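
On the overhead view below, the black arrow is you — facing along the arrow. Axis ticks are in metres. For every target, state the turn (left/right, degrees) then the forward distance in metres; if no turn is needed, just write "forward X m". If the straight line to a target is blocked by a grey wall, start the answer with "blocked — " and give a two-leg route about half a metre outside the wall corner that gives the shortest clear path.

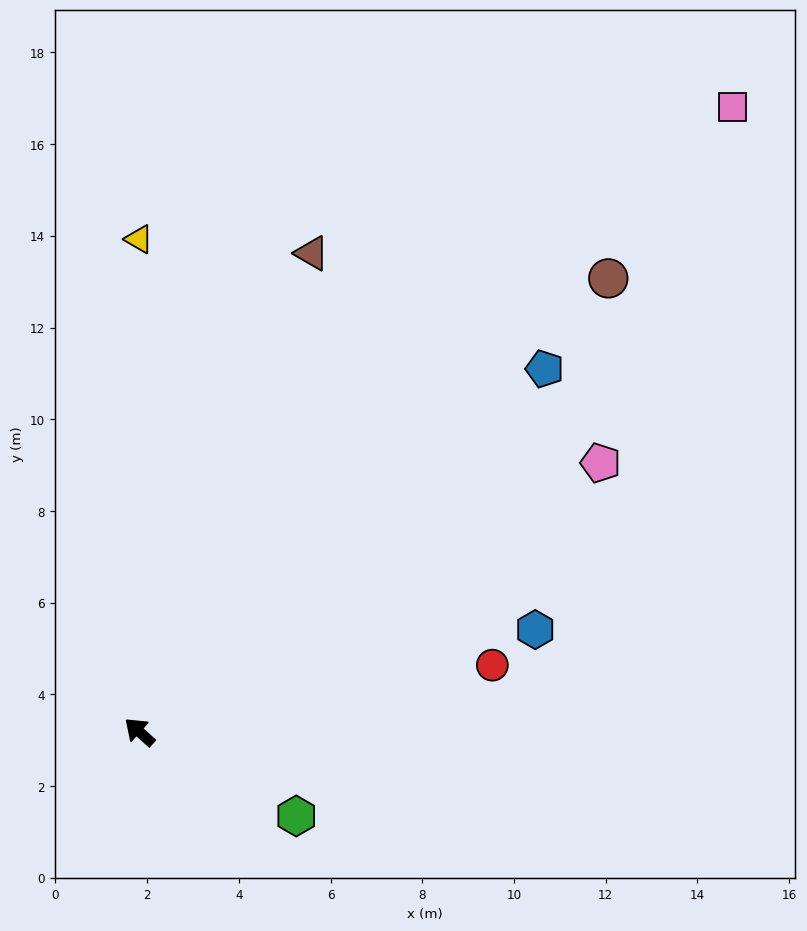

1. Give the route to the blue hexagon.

turn right 123°, forward 8.9 m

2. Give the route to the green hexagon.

turn right 166°, forward 3.9 m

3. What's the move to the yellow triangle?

turn right 48°, forward 10.7 m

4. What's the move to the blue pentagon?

turn right 96°, forward 11.9 m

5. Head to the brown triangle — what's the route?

turn right 68°, forward 11.1 m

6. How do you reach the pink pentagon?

turn right 108°, forward 11.6 m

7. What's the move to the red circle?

turn right 127°, forward 7.8 m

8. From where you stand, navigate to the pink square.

turn right 91°, forward 18.8 m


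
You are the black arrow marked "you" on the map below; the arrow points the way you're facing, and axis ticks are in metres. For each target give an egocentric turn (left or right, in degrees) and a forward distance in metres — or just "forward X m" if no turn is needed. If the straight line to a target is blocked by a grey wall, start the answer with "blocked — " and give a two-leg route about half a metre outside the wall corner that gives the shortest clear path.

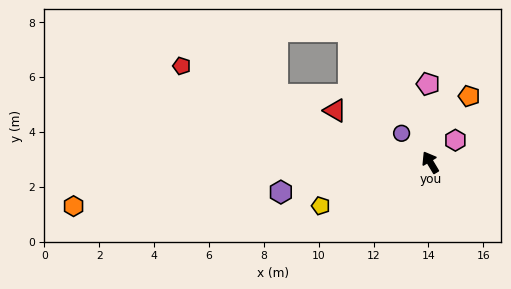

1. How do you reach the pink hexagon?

turn right 79°, forward 1.2 m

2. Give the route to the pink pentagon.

turn right 29°, forward 2.9 m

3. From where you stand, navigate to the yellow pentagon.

turn left 81°, forward 4.3 m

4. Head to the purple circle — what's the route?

turn left 14°, forward 1.5 m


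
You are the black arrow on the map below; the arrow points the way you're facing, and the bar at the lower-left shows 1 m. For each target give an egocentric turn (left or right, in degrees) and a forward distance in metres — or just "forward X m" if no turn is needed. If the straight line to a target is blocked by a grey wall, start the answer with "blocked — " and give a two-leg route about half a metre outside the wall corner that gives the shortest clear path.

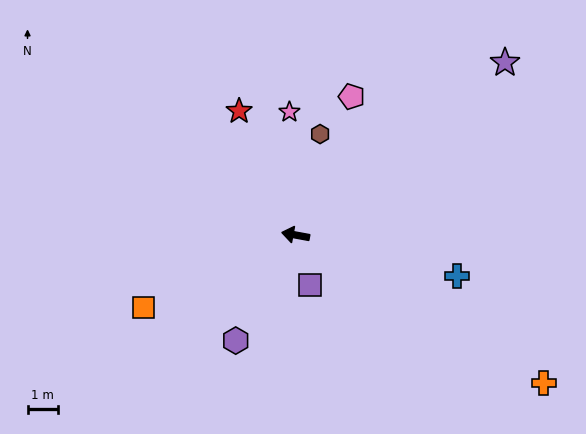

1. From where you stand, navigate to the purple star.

turn right 130°, forward 9.0 m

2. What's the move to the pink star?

turn right 77°, forward 4.1 m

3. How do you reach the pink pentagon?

turn right 102°, forward 5.0 m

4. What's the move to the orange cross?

turn left 160°, forward 9.6 m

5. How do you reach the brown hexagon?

turn right 93°, forward 3.5 m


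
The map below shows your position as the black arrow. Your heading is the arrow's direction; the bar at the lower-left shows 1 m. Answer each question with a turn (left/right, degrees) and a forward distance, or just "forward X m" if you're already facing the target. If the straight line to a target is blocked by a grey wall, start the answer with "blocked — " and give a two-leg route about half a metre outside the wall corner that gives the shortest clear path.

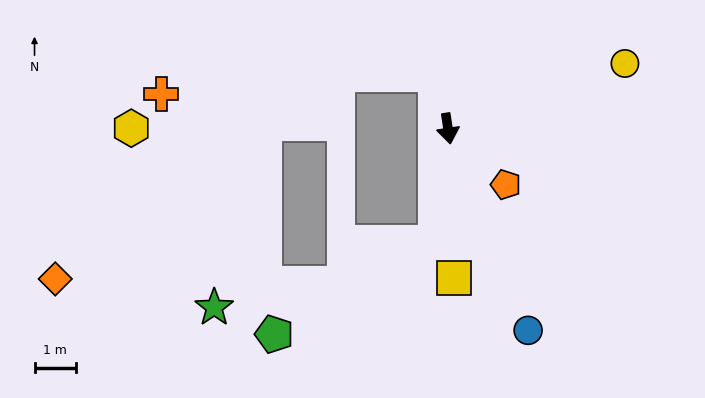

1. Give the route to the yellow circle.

turn left 102°, forward 4.6 m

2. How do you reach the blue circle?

turn left 13°, forward 5.3 m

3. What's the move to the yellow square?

turn right 6°, forward 3.6 m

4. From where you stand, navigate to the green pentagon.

blocked — turn right 15°, forward 2.8 m, then turn right 54°, forward 4.5 m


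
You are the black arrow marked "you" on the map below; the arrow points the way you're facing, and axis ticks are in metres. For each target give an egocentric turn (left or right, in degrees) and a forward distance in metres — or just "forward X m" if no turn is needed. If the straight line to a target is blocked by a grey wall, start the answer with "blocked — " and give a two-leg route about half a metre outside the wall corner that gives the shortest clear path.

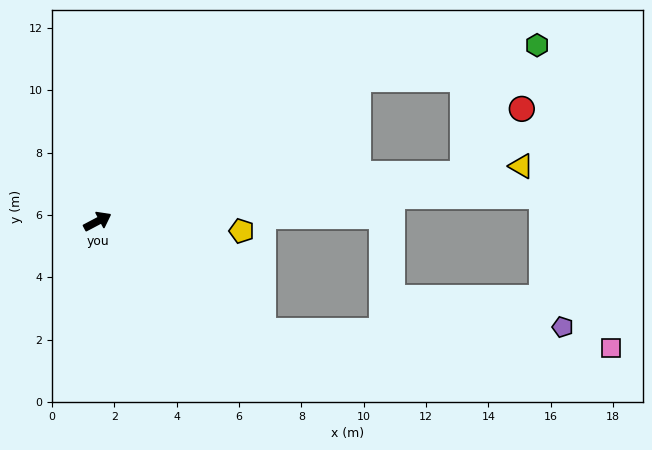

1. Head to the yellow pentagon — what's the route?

turn right 32°, forward 4.6 m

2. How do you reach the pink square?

blocked — turn right 61°, forward 6.4 m, then turn left 30°, forward 11.2 m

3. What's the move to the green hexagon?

blocked — forward 9.5 m, then turn right 17°, forward 5.8 m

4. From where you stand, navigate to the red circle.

blocked — turn right 20°, forward 11.8 m, then turn left 40°, forward 2.8 m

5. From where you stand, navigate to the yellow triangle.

turn right 20°, forward 13.7 m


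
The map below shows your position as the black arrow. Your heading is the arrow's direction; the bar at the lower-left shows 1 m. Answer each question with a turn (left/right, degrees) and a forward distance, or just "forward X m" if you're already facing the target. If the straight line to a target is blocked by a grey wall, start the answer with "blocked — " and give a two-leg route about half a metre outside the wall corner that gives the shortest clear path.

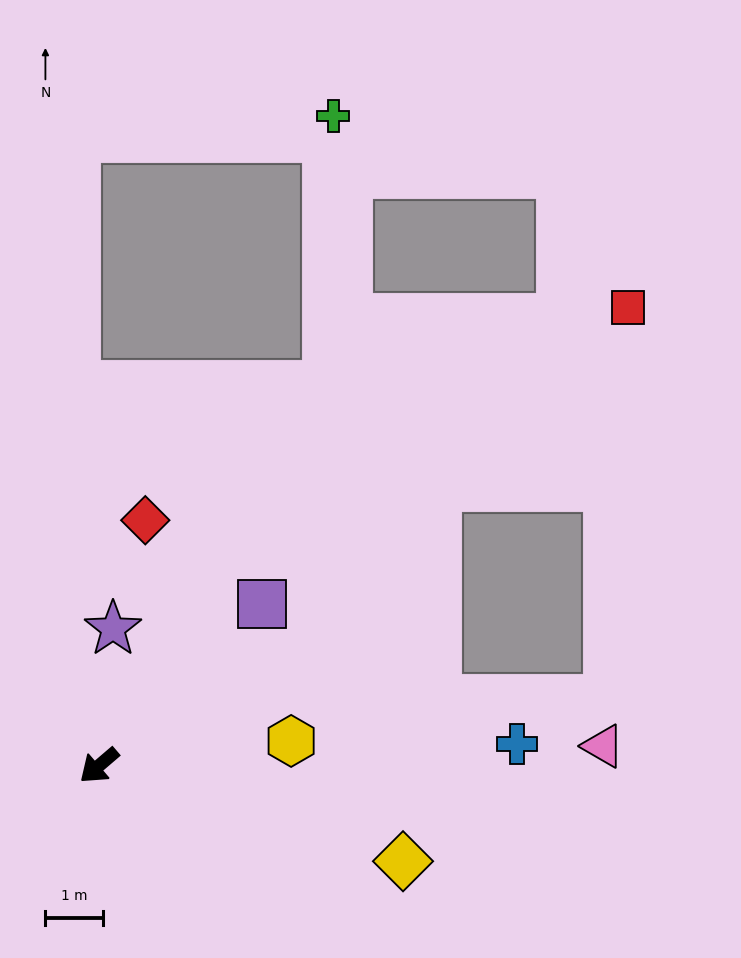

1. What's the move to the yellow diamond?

turn left 122°, forward 5.6 m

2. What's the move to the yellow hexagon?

turn left 147°, forward 3.4 m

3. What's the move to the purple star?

turn right 136°, forward 2.4 m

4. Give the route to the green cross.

blocked — turn right 161°, forward 7.7 m, then turn left 29°, forward 4.7 m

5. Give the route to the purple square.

turn right 176°, forward 4.0 m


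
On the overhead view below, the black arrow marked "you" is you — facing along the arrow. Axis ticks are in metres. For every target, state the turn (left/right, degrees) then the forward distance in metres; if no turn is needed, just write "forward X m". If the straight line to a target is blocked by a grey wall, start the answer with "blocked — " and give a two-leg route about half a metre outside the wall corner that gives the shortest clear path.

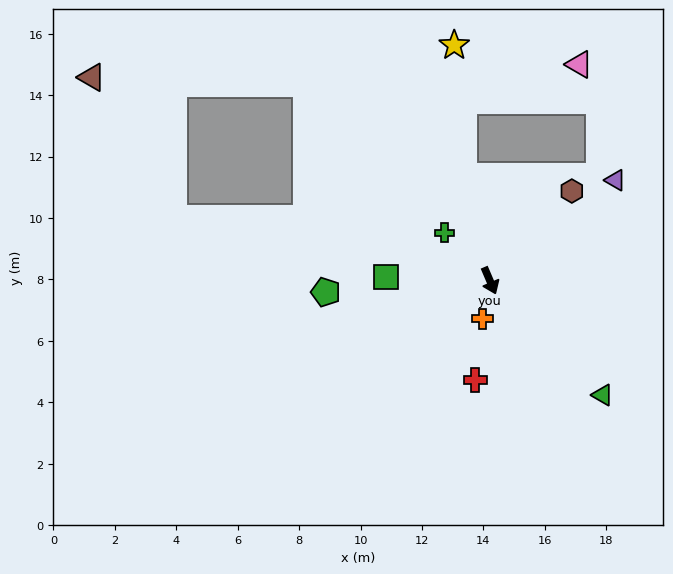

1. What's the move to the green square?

turn right 115°, forward 3.4 m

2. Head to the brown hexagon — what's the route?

turn left 114°, forward 4.0 m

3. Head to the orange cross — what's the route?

turn right 34°, forward 1.3 m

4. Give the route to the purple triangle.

turn left 106°, forward 5.2 m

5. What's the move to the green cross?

turn right 160°, forward 2.1 m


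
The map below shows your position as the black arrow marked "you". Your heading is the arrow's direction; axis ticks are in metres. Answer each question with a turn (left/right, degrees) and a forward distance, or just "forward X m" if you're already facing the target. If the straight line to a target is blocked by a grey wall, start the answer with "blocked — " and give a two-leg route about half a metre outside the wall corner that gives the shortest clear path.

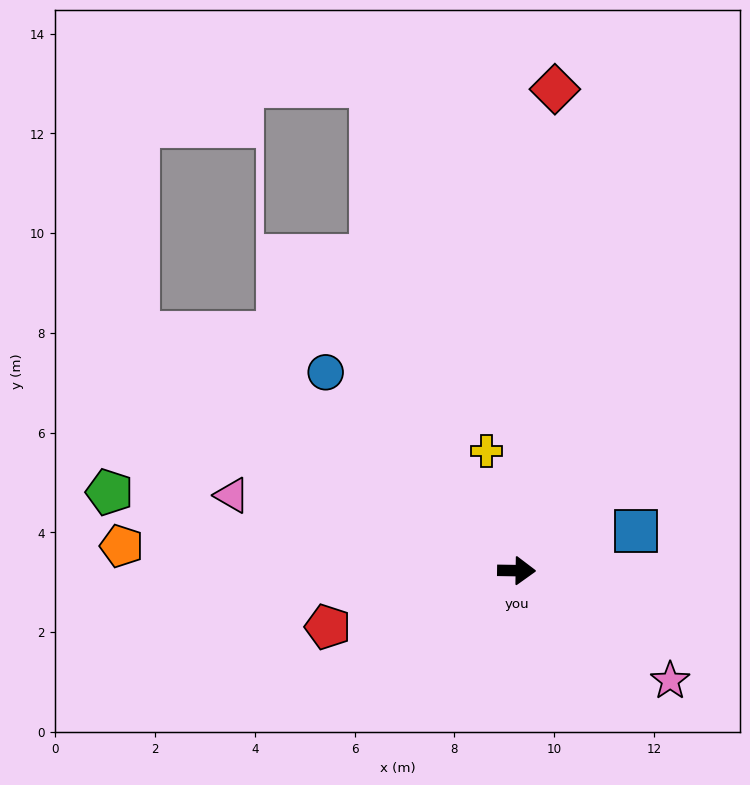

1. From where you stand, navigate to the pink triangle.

turn left 166°, forward 5.9 m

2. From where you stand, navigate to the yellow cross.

turn left 105°, forward 2.5 m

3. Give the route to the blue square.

turn left 19°, forward 2.5 m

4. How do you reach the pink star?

turn right 35°, forward 3.8 m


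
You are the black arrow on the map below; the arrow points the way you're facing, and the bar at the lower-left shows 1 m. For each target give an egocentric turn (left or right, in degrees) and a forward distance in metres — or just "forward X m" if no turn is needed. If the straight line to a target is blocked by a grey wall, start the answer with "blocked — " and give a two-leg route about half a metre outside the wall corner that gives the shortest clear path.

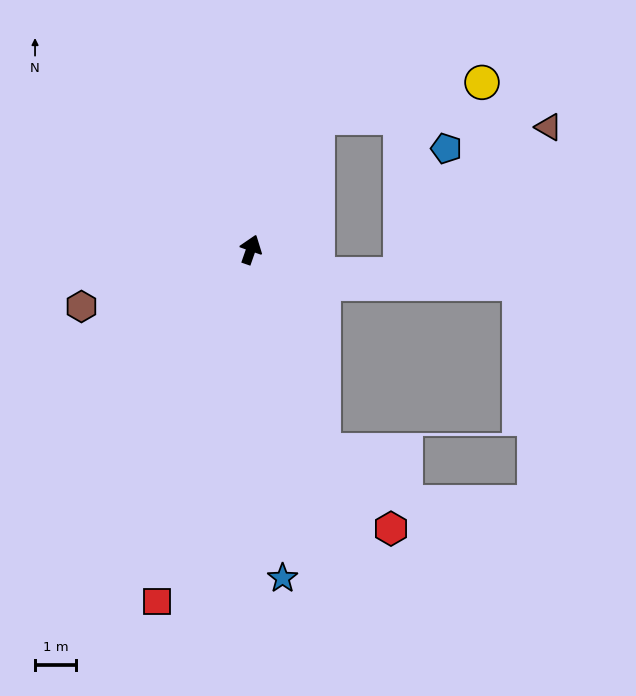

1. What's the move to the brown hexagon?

turn left 128°, forward 4.4 m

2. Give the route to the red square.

turn right 176°, forward 9.0 m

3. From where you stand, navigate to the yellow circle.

blocked — turn right 8°, forward 3.6 m, then turn right 51°, forward 4.1 m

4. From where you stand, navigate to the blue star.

turn right 155°, forward 8.1 m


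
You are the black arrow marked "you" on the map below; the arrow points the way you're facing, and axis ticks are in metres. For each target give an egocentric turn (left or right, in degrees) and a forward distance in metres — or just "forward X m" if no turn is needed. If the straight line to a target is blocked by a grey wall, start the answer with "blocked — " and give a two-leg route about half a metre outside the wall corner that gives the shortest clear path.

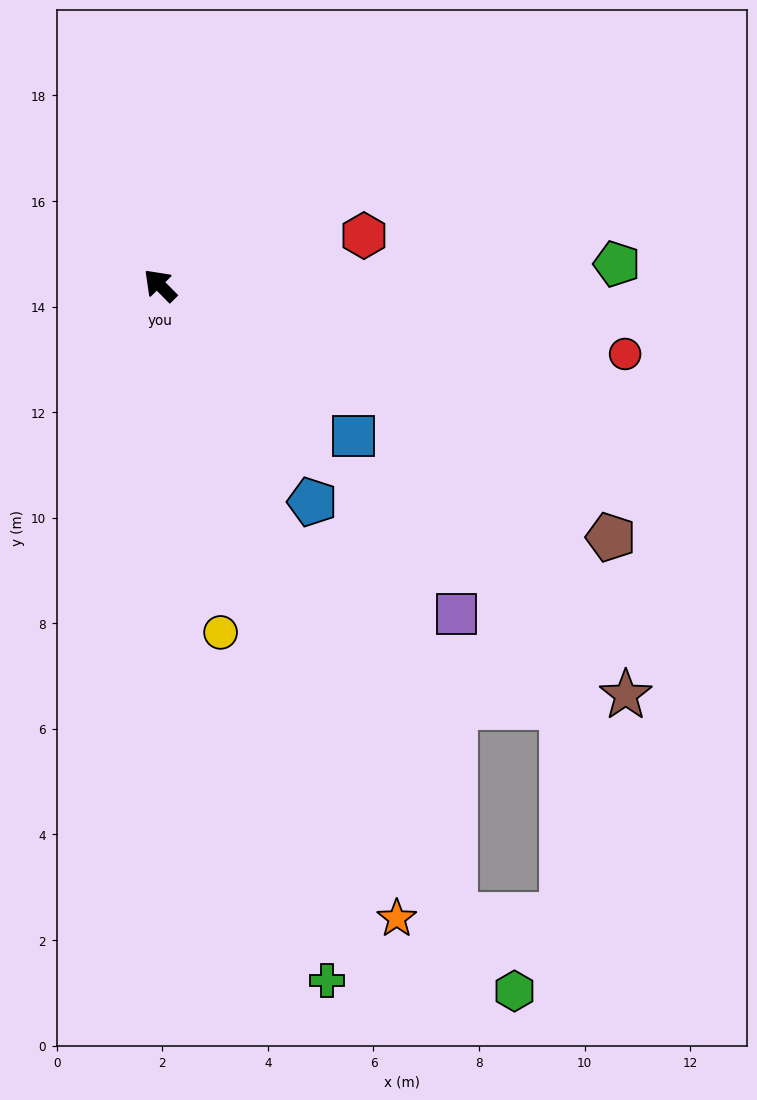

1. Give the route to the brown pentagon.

turn right 164°, forward 9.8 m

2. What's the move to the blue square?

turn right 173°, forward 4.6 m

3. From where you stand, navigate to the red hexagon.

turn right 121°, forward 4.0 m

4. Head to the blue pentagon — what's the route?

turn left 170°, forward 5.0 m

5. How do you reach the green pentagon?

turn right 132°, forward 8.7 m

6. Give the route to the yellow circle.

turn left 145°, forward 6.7 m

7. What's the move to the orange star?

turn left 156°, forward 12.8 m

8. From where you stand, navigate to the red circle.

turn right 143°, forward 8.9 m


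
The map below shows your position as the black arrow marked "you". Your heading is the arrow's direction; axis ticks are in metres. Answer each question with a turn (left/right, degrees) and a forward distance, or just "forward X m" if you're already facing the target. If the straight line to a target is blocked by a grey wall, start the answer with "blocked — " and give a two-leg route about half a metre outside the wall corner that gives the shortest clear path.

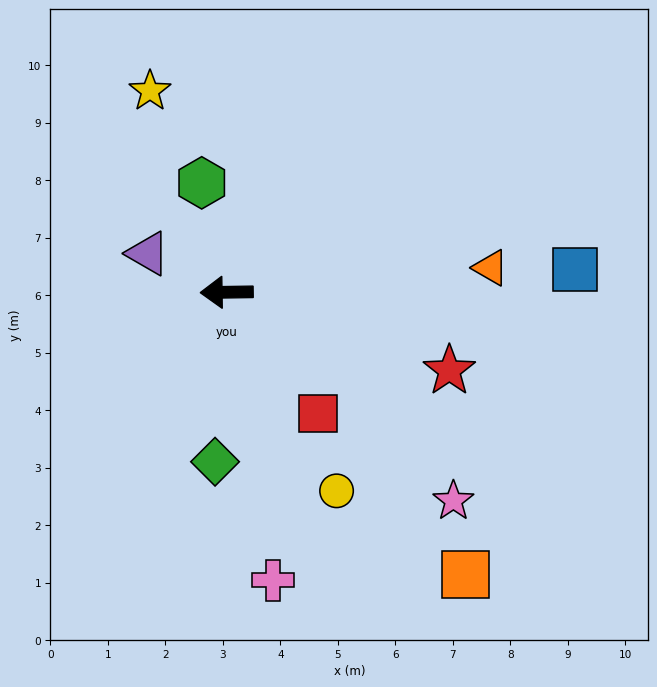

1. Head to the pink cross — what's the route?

turn left 98°, forward 5.1 m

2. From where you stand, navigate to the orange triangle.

turn right 176°, forward 4.6 m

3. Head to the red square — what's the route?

turn left 126°, forward 2.6 m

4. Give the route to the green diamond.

turn left 85°, forward 3.0 m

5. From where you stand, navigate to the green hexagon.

turn right 78°, forward 2.0 m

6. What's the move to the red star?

turn left 160°, forward 4.1 m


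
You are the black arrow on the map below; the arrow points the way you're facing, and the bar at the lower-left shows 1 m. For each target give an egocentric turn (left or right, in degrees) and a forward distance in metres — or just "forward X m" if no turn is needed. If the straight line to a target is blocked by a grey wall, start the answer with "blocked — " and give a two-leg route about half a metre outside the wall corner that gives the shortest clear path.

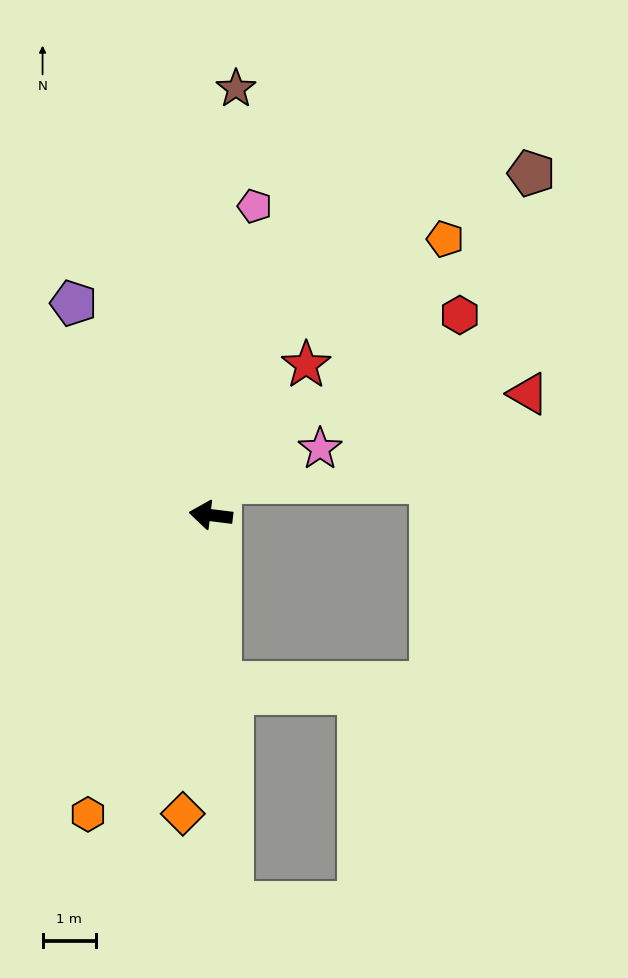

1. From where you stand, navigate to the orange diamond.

turn left 92°, forward 5.6 m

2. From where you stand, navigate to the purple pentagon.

turn right 50°, forward 4.8 m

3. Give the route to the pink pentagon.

turn right 91°, forward 5.9 m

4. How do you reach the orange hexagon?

turn left 75°, forward 6.1 m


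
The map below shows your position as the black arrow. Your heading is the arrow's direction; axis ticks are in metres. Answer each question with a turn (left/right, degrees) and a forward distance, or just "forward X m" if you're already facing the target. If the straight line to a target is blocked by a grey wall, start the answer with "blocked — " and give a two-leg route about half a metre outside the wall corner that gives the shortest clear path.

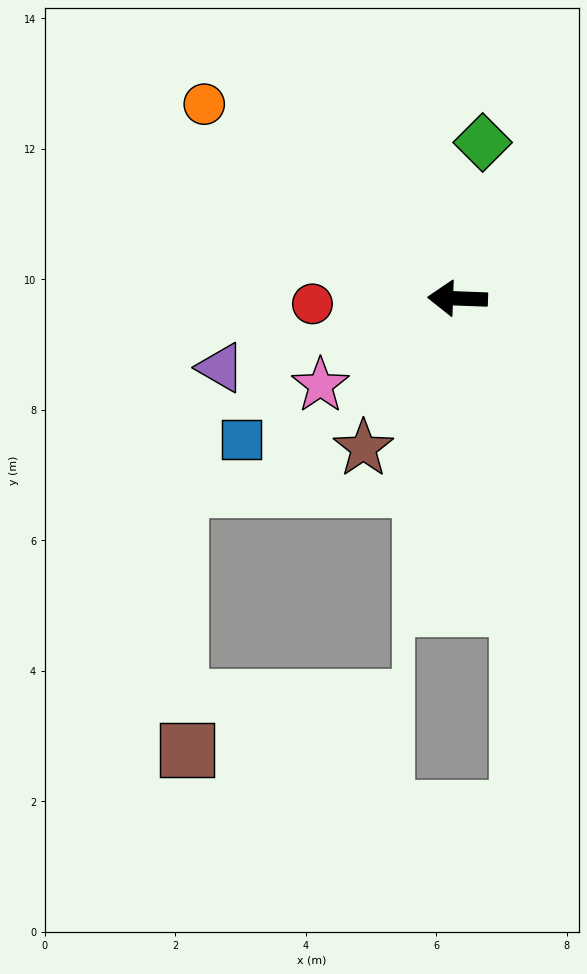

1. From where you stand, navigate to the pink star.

turn left 34°, forward 2.5 m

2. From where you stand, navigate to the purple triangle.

turn left 18°, forward 3.8 m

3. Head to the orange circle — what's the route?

turn right 35°, forward 4.9 m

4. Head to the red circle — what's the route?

turn left 4°, forward 2.2 m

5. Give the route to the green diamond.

turn right 97°, forward 2.4 m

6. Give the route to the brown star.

turn left 60°, forward 2.7 m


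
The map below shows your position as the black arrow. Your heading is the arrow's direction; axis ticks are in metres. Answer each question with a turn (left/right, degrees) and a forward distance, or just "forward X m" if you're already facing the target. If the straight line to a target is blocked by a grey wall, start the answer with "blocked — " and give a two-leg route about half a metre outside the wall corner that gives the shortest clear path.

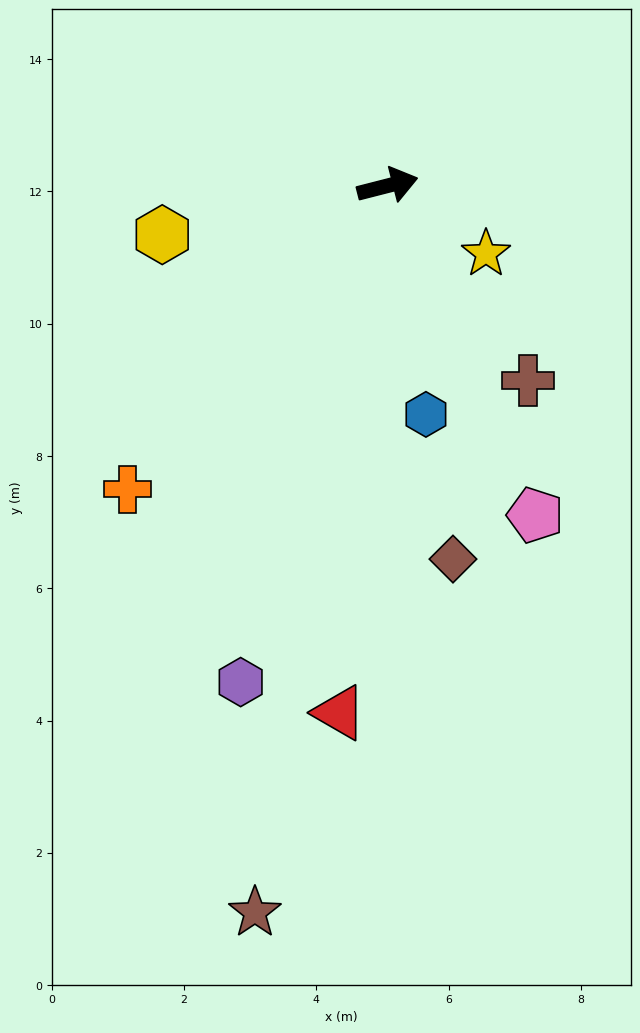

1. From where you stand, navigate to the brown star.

turn right 115°, forward 11.2 m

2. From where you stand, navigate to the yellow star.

turn right 49°, forward 1.8 m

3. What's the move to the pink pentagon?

turn right 80°, forward 5.5 m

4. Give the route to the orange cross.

turn right 145°, forward 6.0 m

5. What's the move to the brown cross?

turn right 69°, forward 3.6 m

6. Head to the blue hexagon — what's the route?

turn right 95°, forward 3.5 m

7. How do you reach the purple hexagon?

turn right 121°, forward 7.8 m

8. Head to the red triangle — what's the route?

turn right 110°, forward 8.0 m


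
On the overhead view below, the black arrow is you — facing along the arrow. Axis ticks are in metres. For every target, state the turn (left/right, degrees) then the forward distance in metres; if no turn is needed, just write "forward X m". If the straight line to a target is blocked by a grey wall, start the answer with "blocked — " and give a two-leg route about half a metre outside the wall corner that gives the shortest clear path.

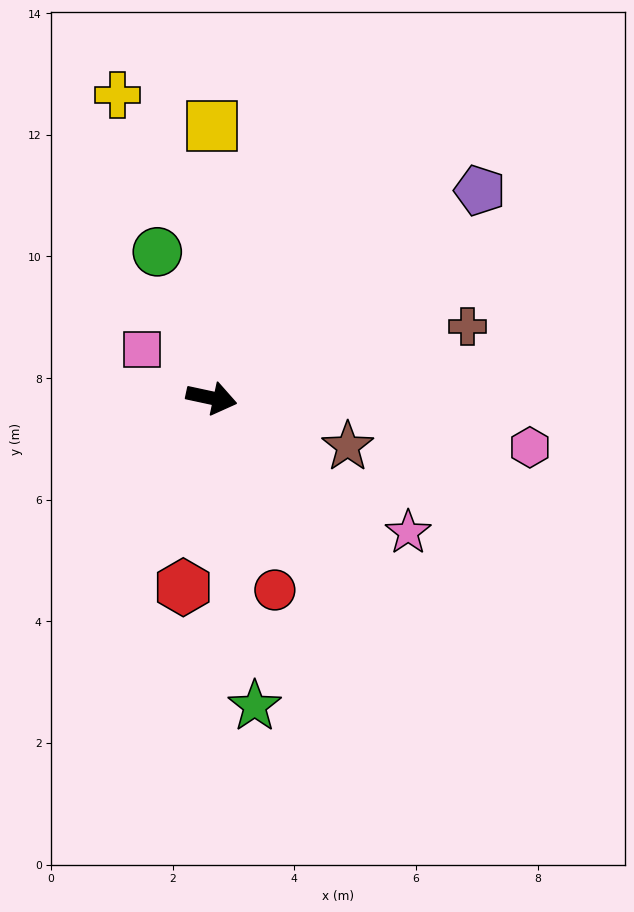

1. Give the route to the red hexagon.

turn right 86°, forward 3.1 m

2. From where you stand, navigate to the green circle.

turn left 123°, forward 2.6 m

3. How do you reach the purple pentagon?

turn left 50°, forward 5.6 m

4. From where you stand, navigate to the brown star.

turn right 7°, forward 2.4 m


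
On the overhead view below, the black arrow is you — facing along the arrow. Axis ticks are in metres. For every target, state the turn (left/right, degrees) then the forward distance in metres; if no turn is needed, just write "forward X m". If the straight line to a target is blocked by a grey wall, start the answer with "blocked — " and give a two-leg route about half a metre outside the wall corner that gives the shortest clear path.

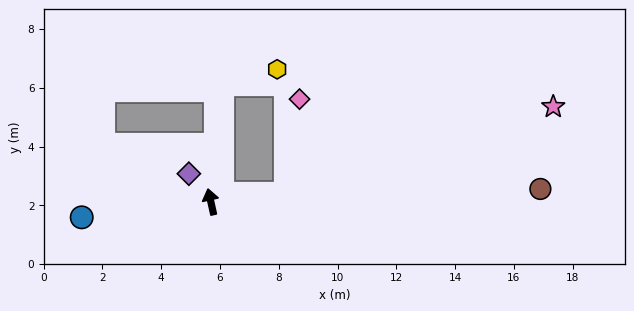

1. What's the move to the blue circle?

turn left 84°, forward 4.4 m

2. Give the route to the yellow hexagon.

blocked — turn right 18°, forward 4.0 m, then turn right 70°, forward 1.9 m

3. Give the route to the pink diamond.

blocked — turn right 97°, forward 2.6 m, then turn left 76°, forward 3.3 m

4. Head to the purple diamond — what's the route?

turn left 26°, forward 1.2 m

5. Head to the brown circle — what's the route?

turn right 100°, forward 11.2 m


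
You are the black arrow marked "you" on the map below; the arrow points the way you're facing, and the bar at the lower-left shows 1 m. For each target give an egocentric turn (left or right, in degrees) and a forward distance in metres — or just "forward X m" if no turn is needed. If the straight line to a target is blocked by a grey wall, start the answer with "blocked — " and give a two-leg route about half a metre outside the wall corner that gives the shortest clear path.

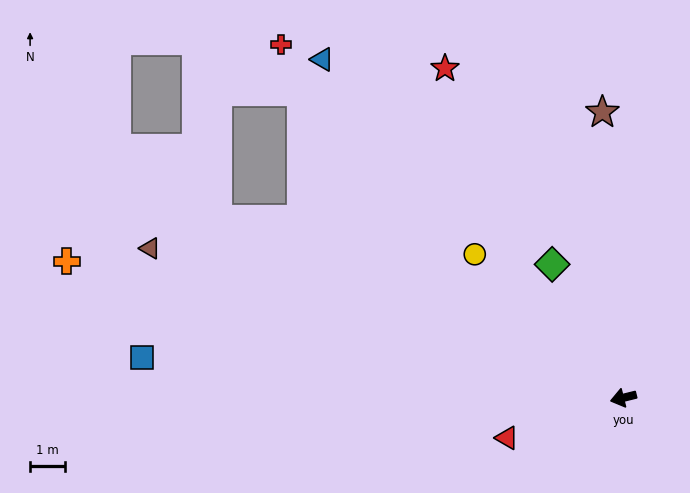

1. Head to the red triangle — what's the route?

turn left 5°, forward 3.6 m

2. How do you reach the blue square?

turn right 19°, forward 14.0 m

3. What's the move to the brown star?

turn right 100°, forward 8.3 m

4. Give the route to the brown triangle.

turn right 31°, forward 14.4 m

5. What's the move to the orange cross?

turn right 28°, forward 16.6 m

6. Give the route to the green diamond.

turn right 76°, forward 4.4 m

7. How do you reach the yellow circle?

turn right 58°, forward 6.0 m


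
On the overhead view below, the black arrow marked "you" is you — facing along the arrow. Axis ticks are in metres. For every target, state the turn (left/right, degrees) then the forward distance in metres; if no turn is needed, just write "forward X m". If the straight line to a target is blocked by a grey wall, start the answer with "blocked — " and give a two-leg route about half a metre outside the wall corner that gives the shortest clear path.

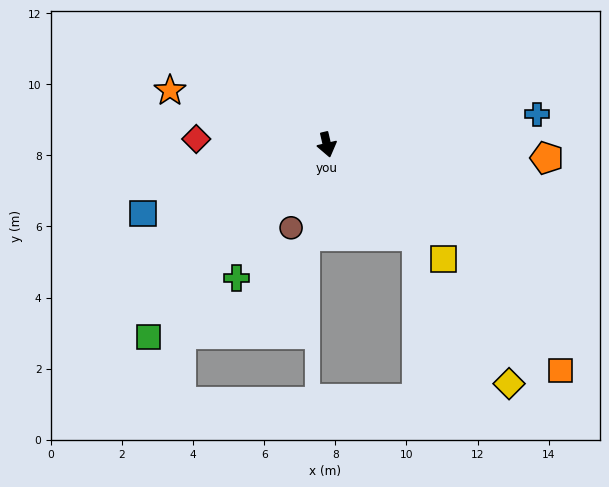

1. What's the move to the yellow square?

turn left 32°, forward 4.6 m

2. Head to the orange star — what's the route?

turn right 122°, forward 4.7 m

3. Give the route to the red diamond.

turn right 106°, forward 3.7 m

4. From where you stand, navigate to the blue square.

turn right 83°, forward 5.5 m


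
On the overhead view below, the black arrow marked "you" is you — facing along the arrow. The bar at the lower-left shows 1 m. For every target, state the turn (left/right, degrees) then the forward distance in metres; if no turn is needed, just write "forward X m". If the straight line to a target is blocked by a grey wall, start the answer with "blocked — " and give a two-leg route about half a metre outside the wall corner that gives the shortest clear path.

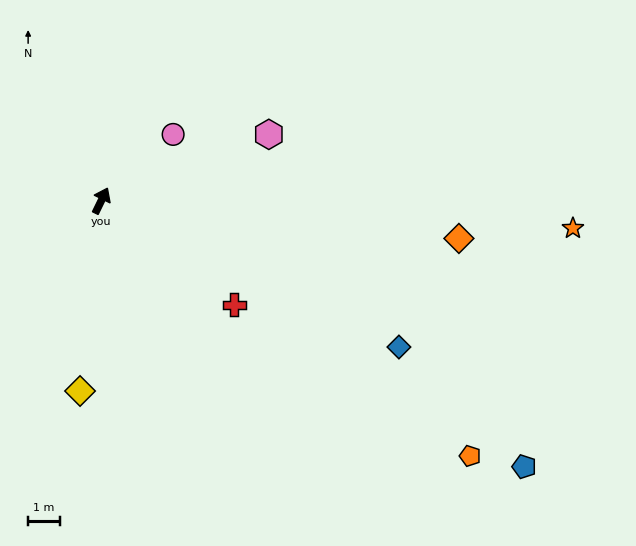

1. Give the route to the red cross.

turn right 102°, forward 5.3 m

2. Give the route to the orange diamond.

turn right 70°, forward 11.2 m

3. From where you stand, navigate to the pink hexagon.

turn right 42°, forward 5.6 m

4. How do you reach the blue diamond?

turn right 90°, forward 10.4 m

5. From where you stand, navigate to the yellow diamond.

turn right 160°, forward 6.0 m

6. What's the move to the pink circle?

turn right 21°, forward 3.1 m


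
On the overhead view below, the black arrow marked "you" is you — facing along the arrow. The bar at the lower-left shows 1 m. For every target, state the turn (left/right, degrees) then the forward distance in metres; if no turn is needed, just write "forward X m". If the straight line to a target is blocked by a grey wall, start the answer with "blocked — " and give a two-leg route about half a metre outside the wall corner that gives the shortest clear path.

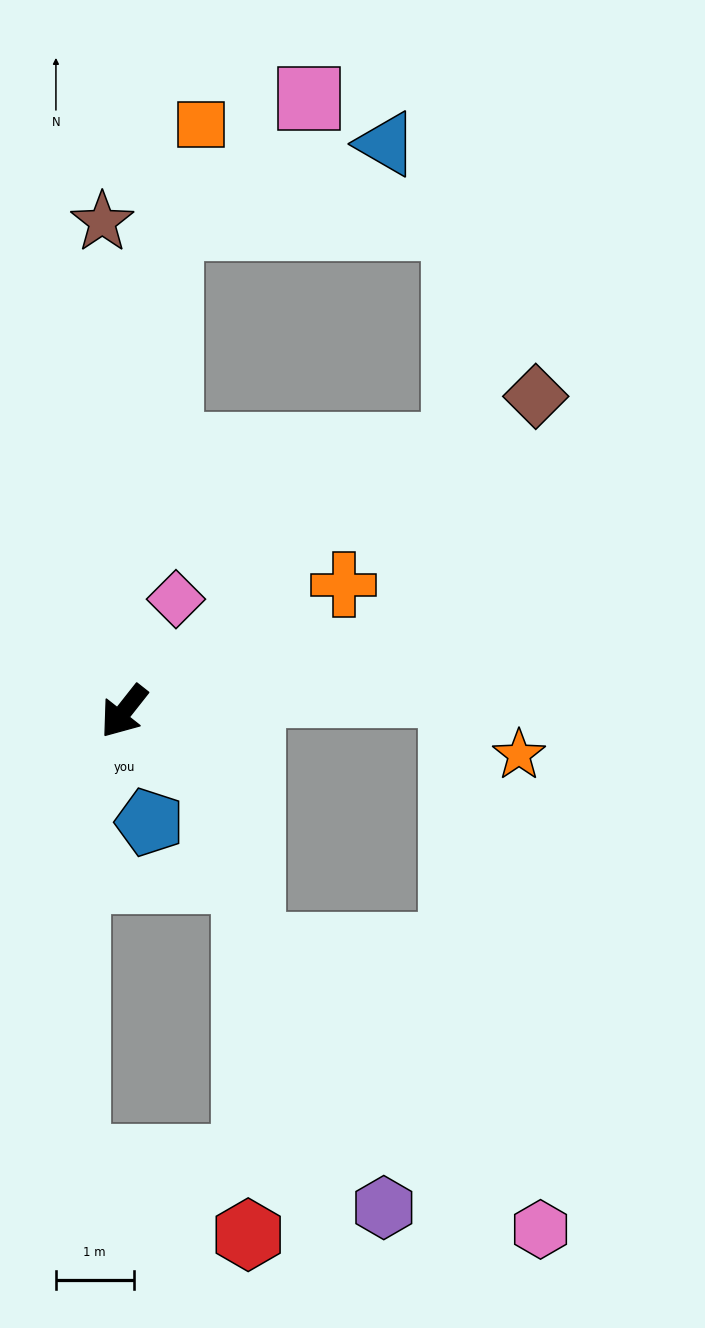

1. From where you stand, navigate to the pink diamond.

turn right 167°, forward 1.6 m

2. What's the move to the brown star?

turn right 139°, forward 6.3 m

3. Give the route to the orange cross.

turn left 158°, forward 3.3 m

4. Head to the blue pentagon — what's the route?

turn left 51°, forward 1.5 m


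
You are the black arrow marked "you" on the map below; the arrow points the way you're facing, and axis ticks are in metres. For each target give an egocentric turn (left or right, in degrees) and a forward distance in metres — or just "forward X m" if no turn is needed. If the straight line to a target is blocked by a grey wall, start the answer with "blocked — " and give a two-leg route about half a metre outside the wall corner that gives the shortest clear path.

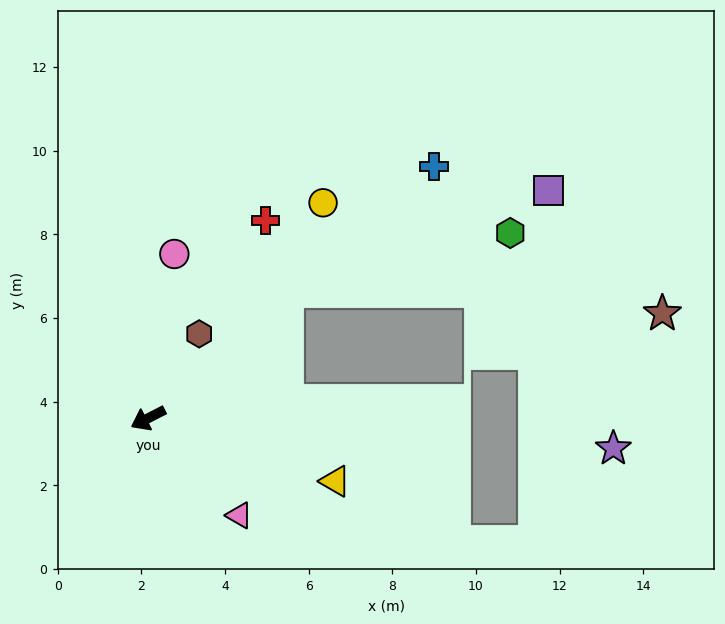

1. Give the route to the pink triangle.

turn left 106°, forward 3.2 m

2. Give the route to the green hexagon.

blocked — turn right 164°, forward 4.5 m, then turn right 29°, forward 5.5 m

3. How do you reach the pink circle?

turn right 126°, forward 4.0 m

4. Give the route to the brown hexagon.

turn right 148°, forward 2.4 m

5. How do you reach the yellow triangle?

turn left 134°, forward 4.7 m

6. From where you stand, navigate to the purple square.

blocked — turn right 164°, forward 4.5 m, then turn right 22°, forward 6.7 m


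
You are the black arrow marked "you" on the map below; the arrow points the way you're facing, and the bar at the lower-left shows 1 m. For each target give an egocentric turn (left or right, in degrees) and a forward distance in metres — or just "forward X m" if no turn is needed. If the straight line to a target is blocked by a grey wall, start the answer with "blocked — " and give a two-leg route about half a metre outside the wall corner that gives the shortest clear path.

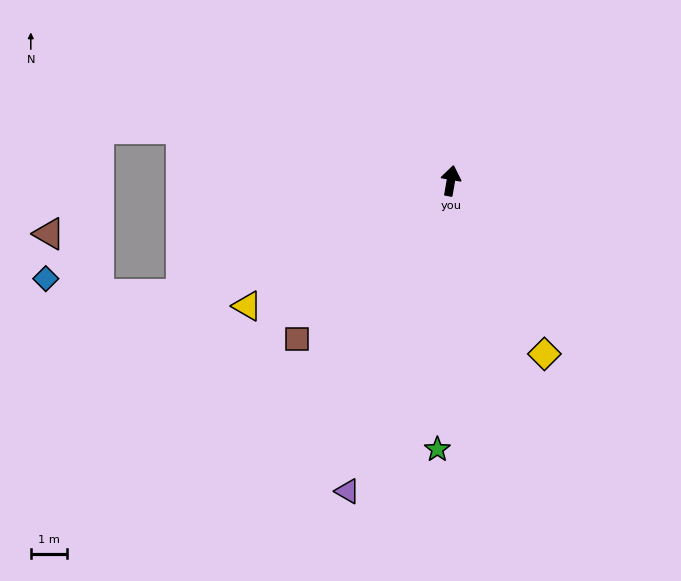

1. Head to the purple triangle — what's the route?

turn left 171°, forward 9.1 m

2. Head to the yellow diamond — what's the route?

turn right 142°, forward 5.5 m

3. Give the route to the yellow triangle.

turn left 131°, forward 6.6 m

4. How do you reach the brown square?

turn left 146°, forward 6.1 m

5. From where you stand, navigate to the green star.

turn right 173°, forward 7.4 m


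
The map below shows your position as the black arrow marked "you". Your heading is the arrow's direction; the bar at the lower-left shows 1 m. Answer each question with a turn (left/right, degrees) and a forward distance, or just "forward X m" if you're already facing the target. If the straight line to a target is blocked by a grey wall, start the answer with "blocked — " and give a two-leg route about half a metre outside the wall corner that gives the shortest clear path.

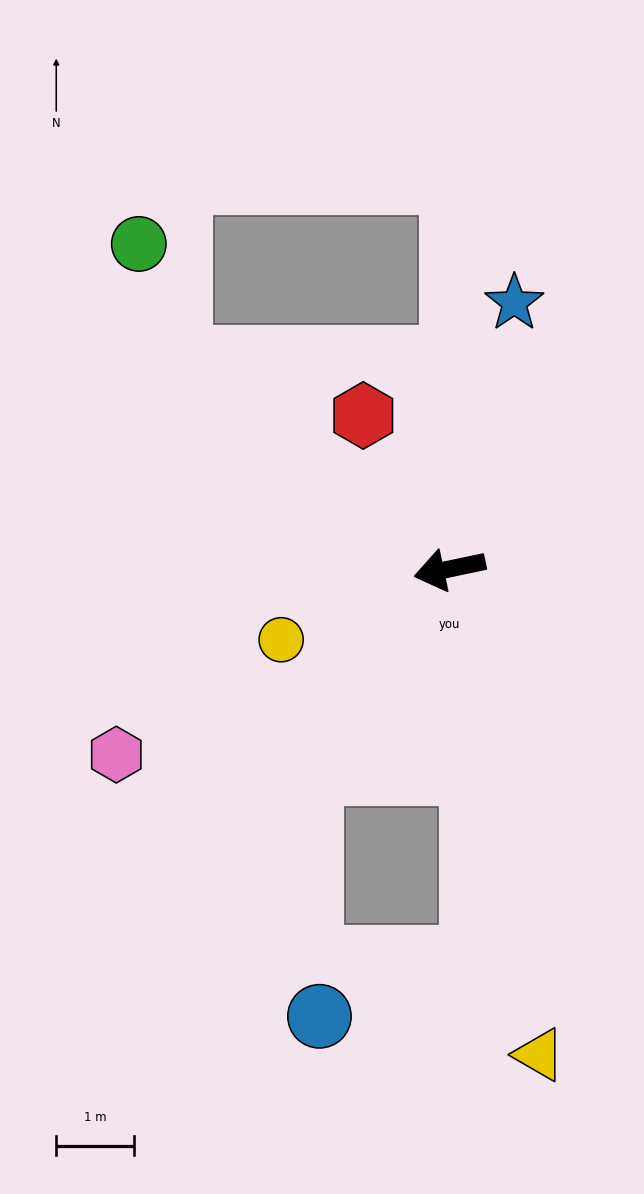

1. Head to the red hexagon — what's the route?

turn right 73°, forward 2.3 m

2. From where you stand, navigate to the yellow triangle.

turn left 89°, forward 6.3 m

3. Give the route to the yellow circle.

turn left 11°, forward 2.3 m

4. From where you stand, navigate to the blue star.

turn right 116°, forward 3.5 m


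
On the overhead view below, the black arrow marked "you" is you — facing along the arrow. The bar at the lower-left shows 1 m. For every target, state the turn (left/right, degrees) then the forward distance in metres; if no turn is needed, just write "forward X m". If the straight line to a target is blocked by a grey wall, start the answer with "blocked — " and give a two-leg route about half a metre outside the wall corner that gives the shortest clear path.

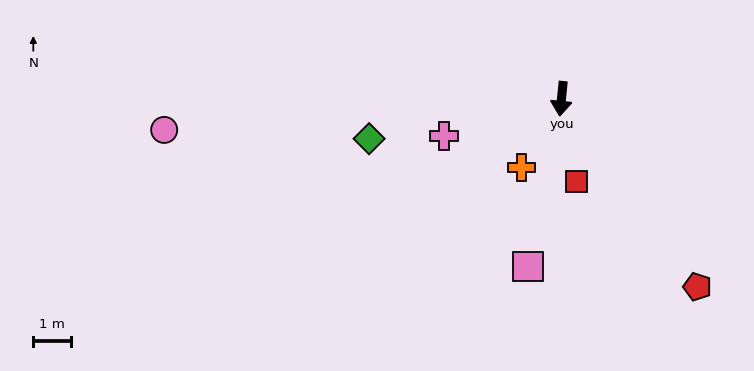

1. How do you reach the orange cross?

turn right 24°, forward 2.1 m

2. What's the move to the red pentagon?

turn left 42°, forward 6.2 m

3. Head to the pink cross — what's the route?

turn right 67°, forward 3.3 m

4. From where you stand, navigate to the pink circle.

turn right 80°, forward 10.6 m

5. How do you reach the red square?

turn left 16°, forward 2.2 m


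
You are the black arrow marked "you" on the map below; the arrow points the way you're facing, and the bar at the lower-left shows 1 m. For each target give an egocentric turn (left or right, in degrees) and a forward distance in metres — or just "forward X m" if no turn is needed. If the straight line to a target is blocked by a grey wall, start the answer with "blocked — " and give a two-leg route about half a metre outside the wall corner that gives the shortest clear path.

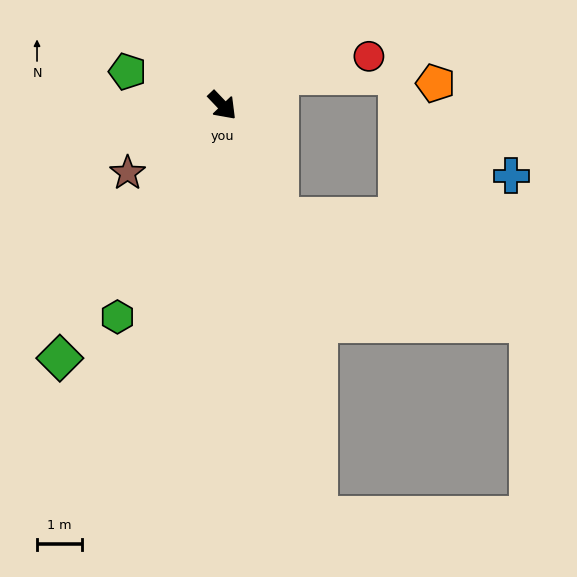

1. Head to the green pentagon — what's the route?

turn right 153°, forward 2.3 m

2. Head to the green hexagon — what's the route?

turn right 70°, forward 5.3 m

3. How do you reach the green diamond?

turn right 76°, forward 6.7 m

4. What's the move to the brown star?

turn right 98°, forward 2.6 m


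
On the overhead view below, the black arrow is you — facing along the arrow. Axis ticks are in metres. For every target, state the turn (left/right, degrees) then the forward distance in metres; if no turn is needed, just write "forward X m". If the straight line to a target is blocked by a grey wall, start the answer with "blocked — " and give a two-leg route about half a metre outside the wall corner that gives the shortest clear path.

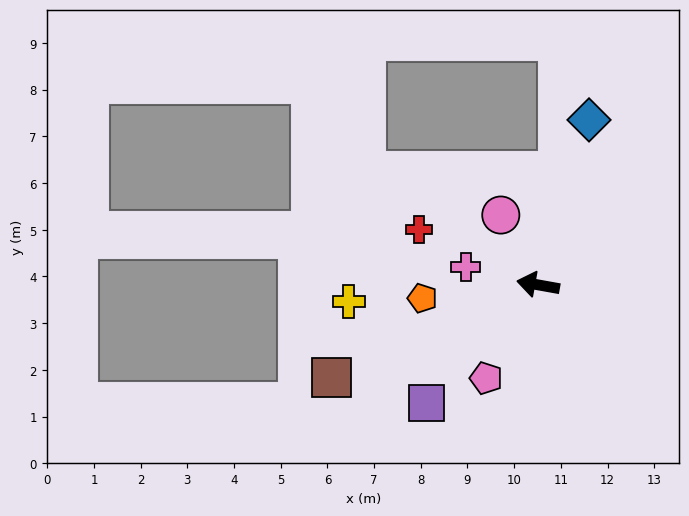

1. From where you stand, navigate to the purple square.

turn left 57°, forward 3.5 m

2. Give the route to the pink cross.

turn right 4°, forward 1.6 m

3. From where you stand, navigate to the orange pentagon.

turn left 17°, forward 2.5 m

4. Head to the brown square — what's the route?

turn left 34°, forward 4.9 m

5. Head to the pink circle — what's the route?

turn right 52°, forward 1.7 m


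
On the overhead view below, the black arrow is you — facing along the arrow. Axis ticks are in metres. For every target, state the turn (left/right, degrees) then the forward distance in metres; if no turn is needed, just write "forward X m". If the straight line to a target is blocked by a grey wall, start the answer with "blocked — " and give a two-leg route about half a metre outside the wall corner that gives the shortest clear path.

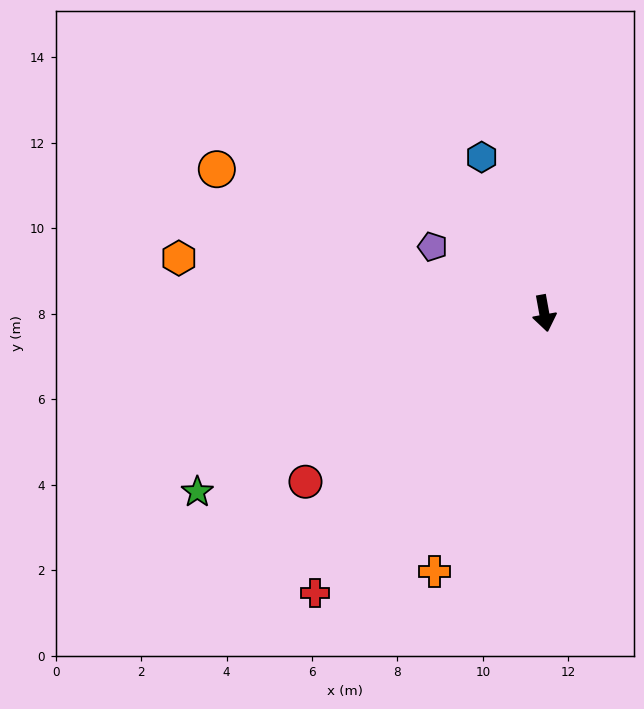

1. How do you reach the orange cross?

turn right 33°, forward 6.6 m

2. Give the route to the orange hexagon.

turn right 109°, forward 8.6 m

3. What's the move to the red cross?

turn right 50°, forward 8.5 m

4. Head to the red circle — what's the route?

turn right 65°, forward 6.8 m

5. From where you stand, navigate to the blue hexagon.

turn right 168°, forward 3.9 m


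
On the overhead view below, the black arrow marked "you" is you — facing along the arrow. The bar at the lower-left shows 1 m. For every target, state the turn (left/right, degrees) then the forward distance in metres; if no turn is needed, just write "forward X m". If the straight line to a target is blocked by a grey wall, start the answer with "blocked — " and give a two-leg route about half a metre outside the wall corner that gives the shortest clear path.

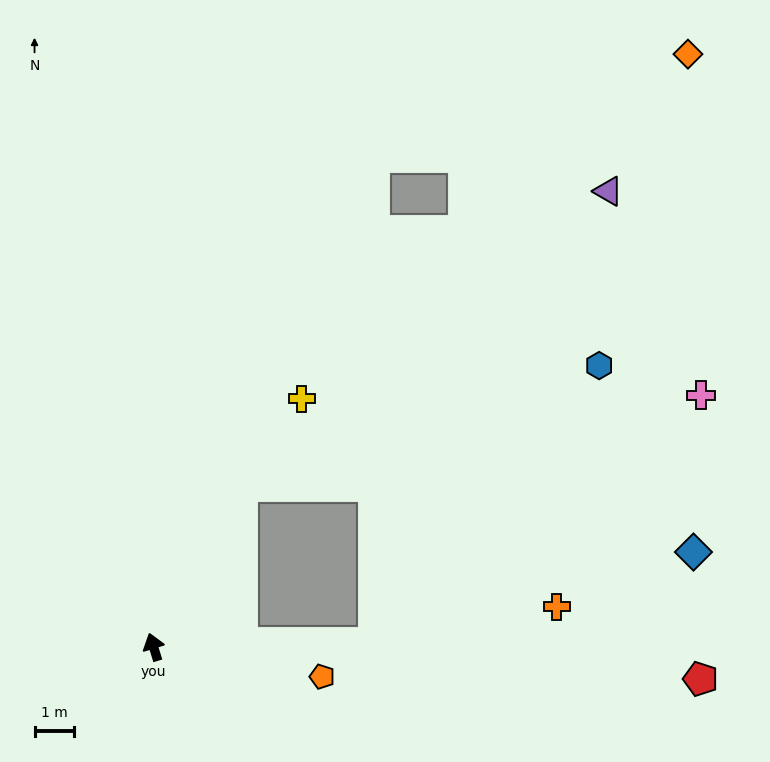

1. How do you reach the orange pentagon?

turn right 117°, forward 4.4 m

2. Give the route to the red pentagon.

turn right 111°, forward 14.1 m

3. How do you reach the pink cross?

blocked — turn right 106°, forward 5.7 m, then turn left 36°, forward 10.5 m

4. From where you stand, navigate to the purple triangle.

blocked — turn right 46°, forward 4.7 m, then turn right 22°, forward 12.1 m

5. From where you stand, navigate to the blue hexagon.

blocked — turn right 46°, forward 4.7 m, then turn right 43°, forward 9.7 m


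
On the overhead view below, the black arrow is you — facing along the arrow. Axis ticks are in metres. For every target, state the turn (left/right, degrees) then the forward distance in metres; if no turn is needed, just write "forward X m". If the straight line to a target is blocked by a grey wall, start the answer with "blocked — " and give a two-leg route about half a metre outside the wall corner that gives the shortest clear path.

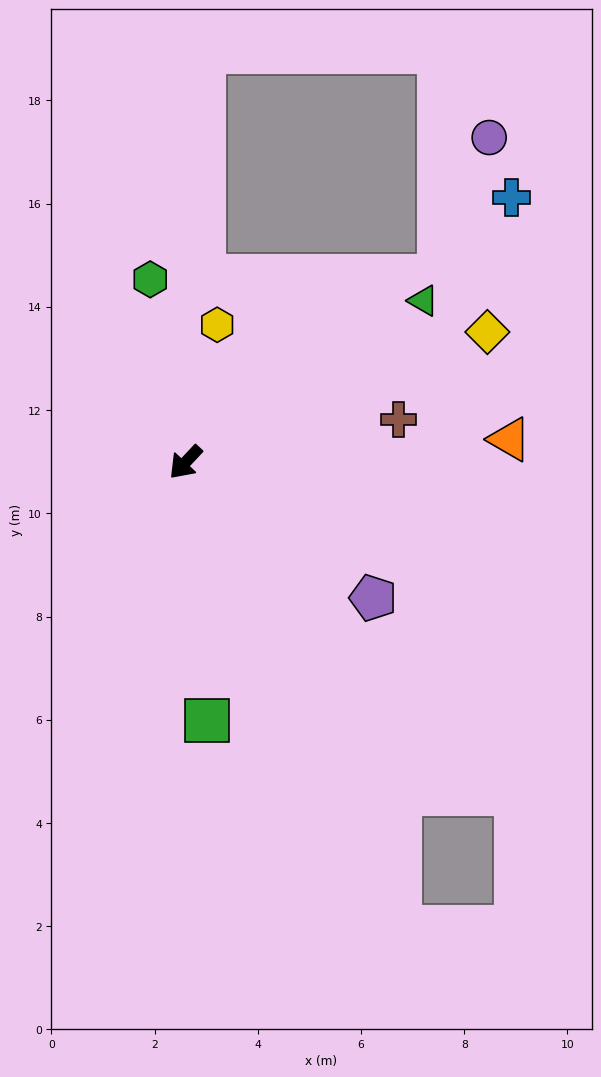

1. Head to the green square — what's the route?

turn left 48°, forward 5.0 m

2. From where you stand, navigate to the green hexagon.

turn right 126°, forward 3.6 m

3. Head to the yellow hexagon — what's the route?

turn right 150°, forward 2.7 m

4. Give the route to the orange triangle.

turn left 137°, forward 6.3 m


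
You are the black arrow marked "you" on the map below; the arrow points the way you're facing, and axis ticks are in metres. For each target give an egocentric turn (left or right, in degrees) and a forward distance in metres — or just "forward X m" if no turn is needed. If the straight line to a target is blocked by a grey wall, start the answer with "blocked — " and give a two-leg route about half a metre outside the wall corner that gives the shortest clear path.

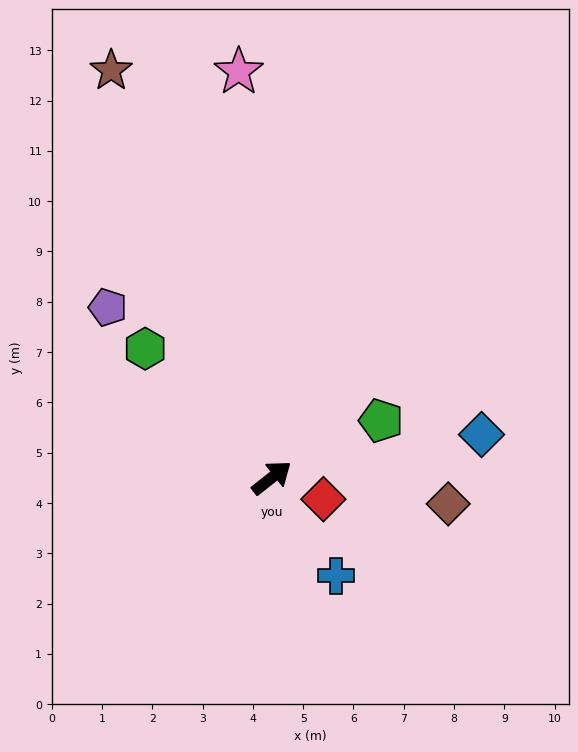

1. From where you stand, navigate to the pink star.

turn left 56°, forward 8.1 m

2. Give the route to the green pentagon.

turn right 11°, forward 2.5 m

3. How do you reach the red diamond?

turn right 61°, forward 1.1 m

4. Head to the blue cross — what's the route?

turn right 95°, forward 2.3 m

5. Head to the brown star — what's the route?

turn left 73°, forward 8.7 m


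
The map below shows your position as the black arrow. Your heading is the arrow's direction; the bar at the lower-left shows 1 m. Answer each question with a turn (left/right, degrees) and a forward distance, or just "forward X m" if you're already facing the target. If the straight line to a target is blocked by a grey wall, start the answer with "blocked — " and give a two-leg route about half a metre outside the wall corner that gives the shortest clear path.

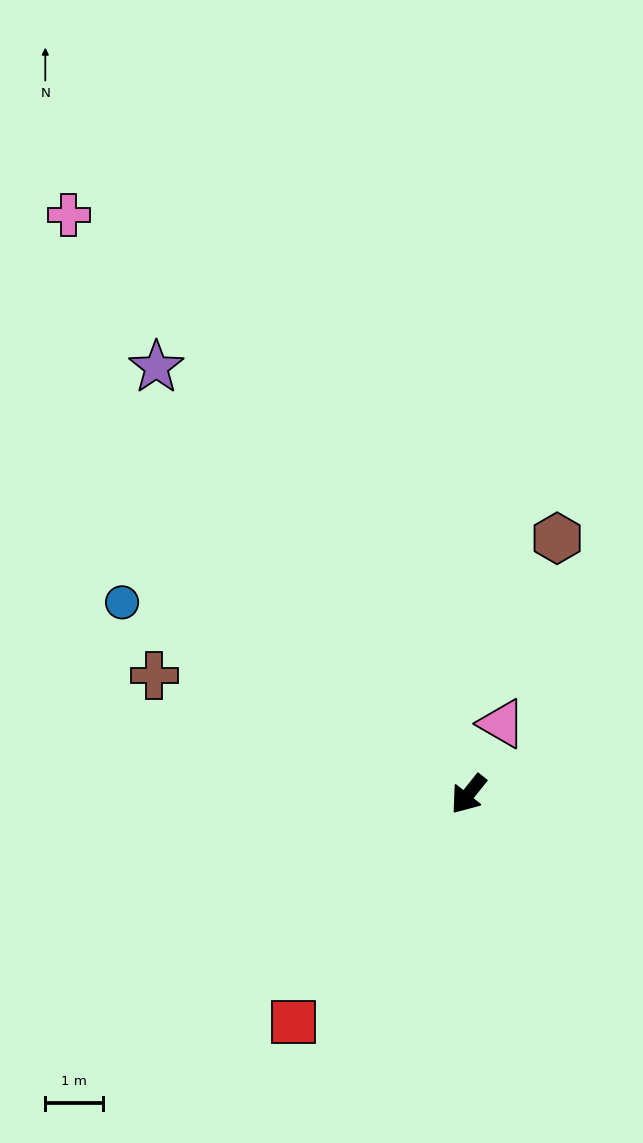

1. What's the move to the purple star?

turn right 105°, forward 9.2 m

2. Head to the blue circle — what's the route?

turn right 80°, forward 6.9 m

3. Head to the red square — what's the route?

forward 5.0 m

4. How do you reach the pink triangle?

turn right 167°, forward 1.4 m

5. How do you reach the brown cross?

turn right 72°, forward 5.8 m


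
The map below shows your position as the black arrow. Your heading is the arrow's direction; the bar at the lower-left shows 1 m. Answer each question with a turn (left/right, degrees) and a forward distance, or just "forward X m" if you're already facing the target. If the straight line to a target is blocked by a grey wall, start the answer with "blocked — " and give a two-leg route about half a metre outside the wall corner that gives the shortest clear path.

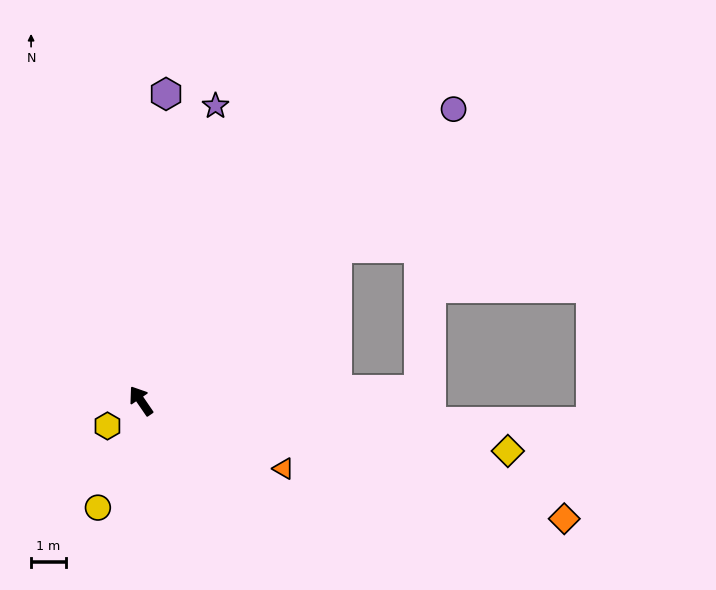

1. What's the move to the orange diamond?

turn right 140°, forward 12.6 m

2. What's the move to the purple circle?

turn right 81°, forward 12.3 m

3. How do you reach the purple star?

turn right 49°, forward 8.7 m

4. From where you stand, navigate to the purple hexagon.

turn right 39°, forward 8.8 m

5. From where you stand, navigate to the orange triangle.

turn right 150°, forward 4.5 m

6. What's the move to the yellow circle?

turn left 124°, forward 3.3 m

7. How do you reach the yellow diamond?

turn right 132°, forward 10.6 m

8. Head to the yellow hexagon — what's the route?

turn left 93°, forward 1.2 m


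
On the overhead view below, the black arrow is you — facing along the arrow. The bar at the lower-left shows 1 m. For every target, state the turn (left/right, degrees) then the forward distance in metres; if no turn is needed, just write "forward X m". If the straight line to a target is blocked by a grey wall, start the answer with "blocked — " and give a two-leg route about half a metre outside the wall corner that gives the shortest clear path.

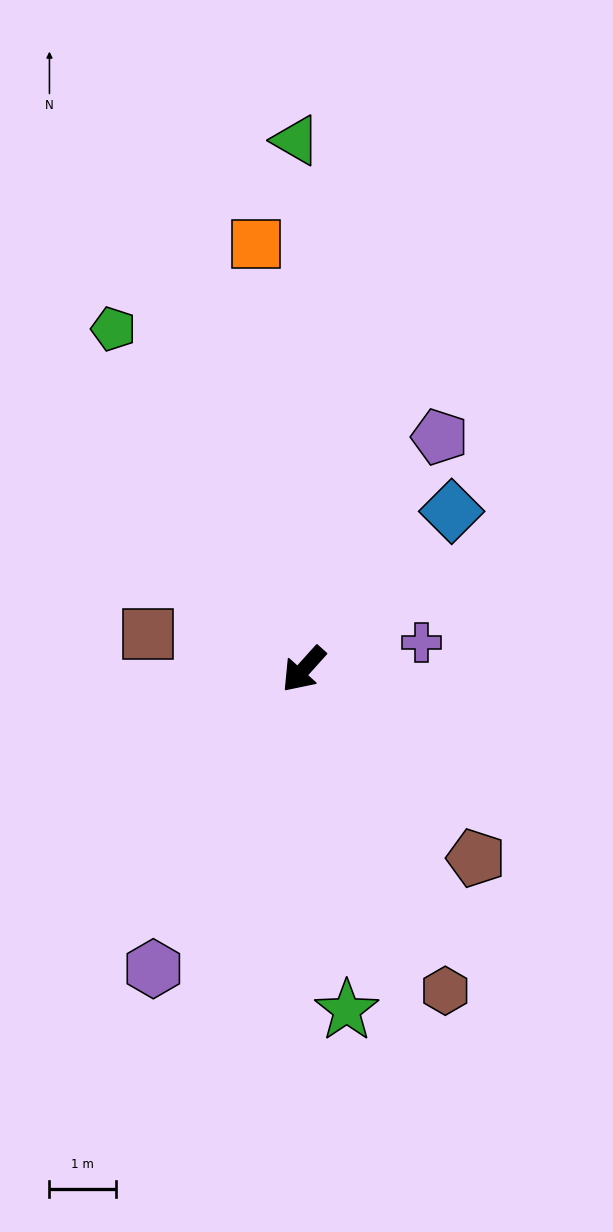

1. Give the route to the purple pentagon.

turn right 168°, forward 4.0 m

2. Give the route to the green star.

turn left 49°, forward 5.2 m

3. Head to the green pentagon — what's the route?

turn right 109°, forward 5.9 m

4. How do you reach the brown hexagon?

turn left 66°, forward 5.3 m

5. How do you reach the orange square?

turn right 132°, forward 6.4 m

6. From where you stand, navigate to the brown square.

turn right 61°, forward 2.4 m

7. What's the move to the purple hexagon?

turn left 15°, forward 5.0 m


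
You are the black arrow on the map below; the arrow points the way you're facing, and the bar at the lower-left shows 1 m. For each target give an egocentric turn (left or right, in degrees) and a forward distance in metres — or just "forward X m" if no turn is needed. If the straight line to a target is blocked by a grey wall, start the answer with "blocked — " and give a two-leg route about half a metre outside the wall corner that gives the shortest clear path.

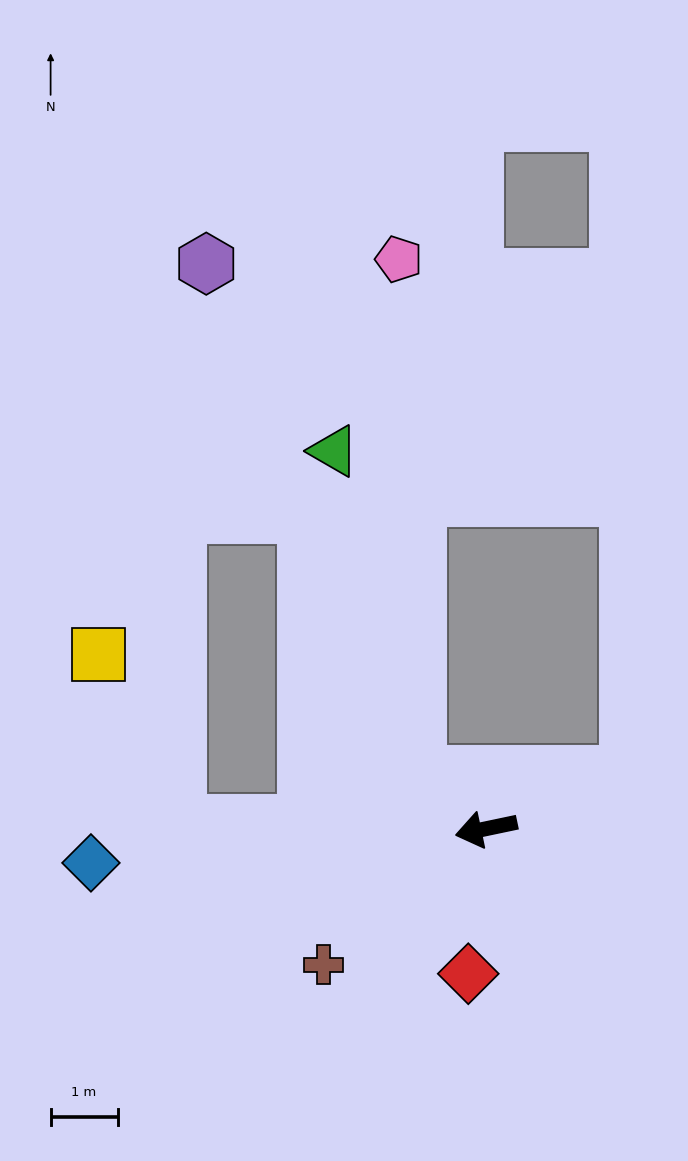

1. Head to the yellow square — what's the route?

blocked — turn right 13°, forward 4.6 m, then turn right 64°, forward 2.8 m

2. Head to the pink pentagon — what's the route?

blocked — turn right 51°, forward 1.3 m, then turn right 49°, forward 7.7 m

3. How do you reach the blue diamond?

turn right 7°, forward 5.9 m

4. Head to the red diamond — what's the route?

turn left 71°, forward 2.2 m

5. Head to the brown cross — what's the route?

turn left 28°, forward 3.2 m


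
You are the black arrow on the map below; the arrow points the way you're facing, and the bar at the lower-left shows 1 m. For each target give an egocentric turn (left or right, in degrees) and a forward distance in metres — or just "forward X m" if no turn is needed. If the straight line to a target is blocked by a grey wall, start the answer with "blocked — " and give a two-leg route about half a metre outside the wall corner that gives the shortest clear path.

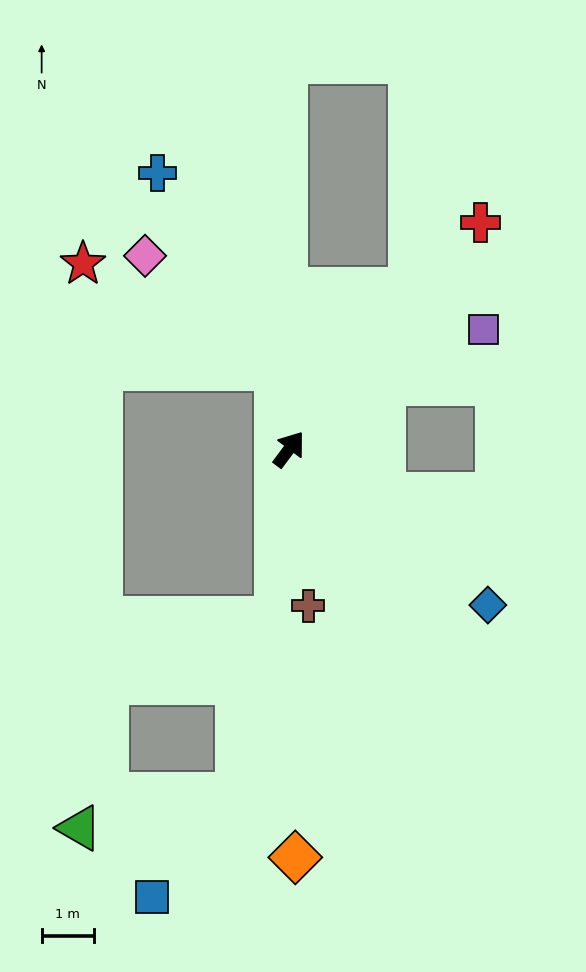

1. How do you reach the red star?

blocked — turn left 45°, forward 1.6 m, then turn left 53°, forward 4.2 m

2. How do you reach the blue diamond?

turn right 91°, forward 4.8 m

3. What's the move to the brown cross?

turn right 136°, forward 3.0 m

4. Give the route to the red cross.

turn right 3°, forward 5.7 m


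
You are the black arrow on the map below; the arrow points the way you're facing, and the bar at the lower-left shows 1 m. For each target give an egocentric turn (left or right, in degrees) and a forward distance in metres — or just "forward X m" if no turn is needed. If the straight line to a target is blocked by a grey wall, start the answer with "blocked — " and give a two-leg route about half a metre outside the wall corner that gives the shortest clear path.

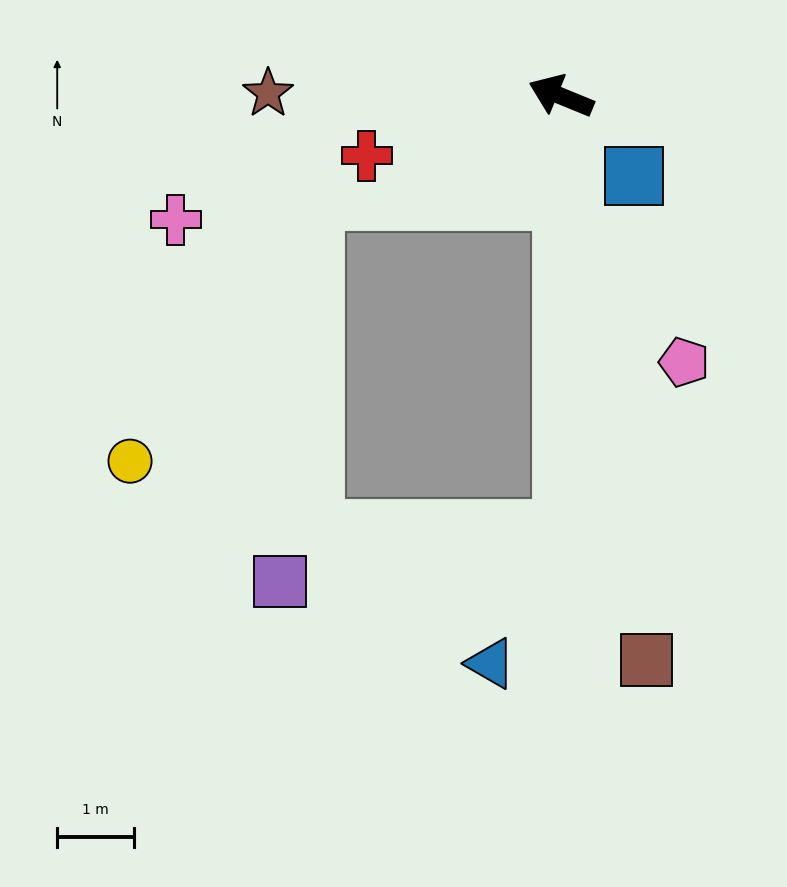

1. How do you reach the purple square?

blocked — turn left 113°, forward 5.7 m, then turn right 81°, forward 3.8 m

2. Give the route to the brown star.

turn left 22°, forward 3.8 m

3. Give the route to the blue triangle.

blocked — turn left 113°, forward 5.7 m, then turn right 31°, forward 2.0 m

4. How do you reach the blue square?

turn left 155°, forward 1.4 m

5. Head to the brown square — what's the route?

turn left 121°, forward 7.4 m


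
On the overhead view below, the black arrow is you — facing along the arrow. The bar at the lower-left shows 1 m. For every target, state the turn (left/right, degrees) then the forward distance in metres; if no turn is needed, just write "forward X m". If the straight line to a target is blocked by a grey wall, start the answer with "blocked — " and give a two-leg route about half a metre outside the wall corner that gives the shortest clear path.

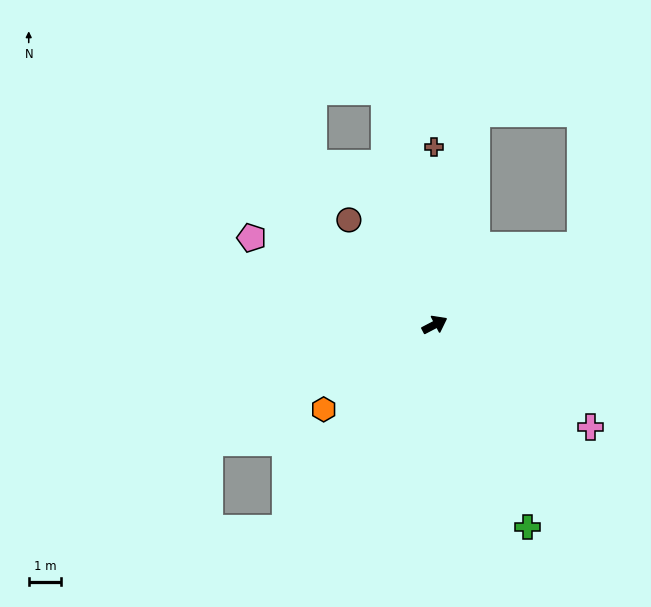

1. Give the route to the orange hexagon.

turn right 170°, forward 4.3 m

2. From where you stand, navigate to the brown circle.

turn left 102°, forward 4.2 m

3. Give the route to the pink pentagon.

turn left 127°, forward 6.3 m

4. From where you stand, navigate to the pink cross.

turn right 61°, forward 5.8 m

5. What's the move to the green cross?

turn right 93°, forward 6.9 m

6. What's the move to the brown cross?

turn left 63°, forward 5.5 m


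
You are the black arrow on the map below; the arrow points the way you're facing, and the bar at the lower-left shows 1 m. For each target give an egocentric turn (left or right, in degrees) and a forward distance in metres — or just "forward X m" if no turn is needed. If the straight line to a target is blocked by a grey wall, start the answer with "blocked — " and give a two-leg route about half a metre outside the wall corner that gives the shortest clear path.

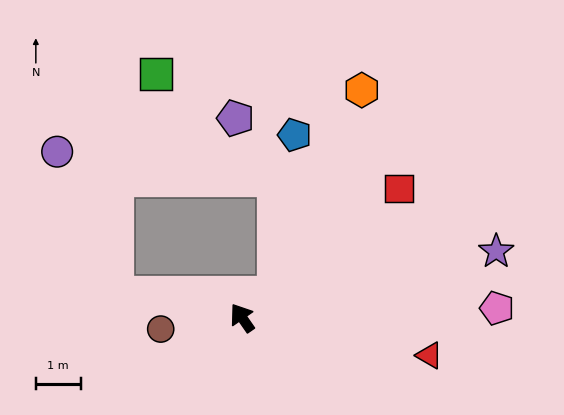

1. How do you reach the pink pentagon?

turn right 123°, forward 5.7 m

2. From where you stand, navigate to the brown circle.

turn left 63°, forward 1.8 m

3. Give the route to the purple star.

turn right 110°, forward 5.9 m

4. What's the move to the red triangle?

turn right 136°, forward 4.3 m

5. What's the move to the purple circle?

blocked — turn left 45°, forward 2.9 m, then turn right 58°, forward 3.5 m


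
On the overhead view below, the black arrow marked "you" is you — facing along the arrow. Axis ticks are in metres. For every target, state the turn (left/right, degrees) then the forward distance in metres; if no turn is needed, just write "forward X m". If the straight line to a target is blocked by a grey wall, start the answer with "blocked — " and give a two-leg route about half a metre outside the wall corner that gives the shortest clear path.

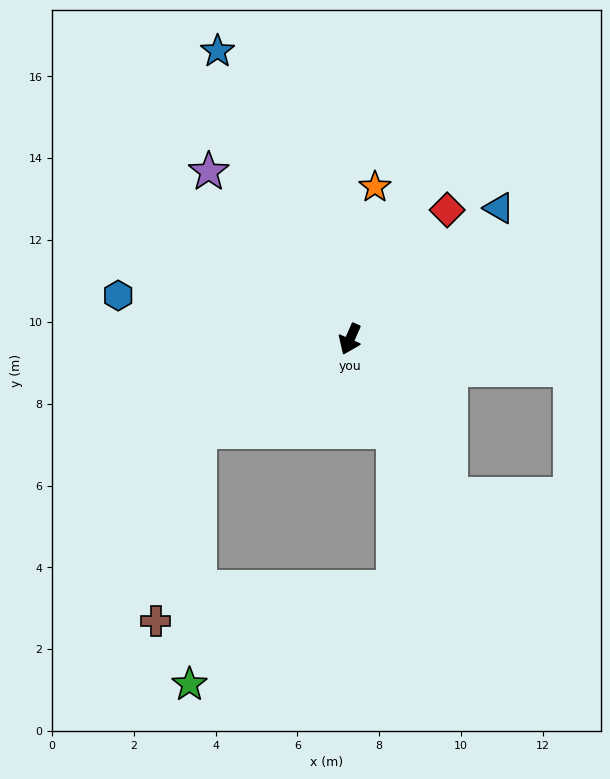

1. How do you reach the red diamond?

turn left 167°, forward 4.0 m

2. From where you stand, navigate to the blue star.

turn right 132°, forward 7.7 m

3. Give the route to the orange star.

turn right 166°, forward 3.8 m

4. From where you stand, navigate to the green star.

blocked — turn right 35°, forward 4.3 m, then turn left 56°, forward 6.2 m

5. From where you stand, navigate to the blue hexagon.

turn right 77°, forward 5.8 m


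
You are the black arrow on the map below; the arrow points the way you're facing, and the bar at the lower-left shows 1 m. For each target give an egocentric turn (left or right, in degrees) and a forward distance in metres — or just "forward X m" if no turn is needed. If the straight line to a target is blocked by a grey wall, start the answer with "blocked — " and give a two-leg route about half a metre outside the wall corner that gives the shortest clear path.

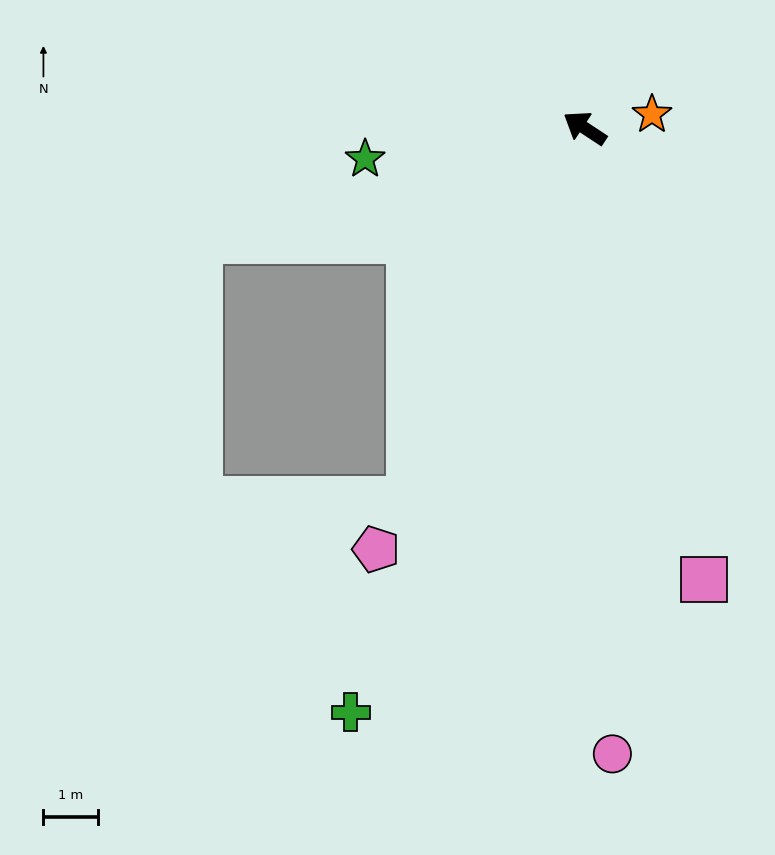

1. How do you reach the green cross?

turn left 102°, forward 11.4 m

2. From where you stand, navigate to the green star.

turn left 41°, forward 4.0 m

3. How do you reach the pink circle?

turn left 126°, forward 11.4 m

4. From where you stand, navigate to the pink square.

turn left 138°, forward 8.5 m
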